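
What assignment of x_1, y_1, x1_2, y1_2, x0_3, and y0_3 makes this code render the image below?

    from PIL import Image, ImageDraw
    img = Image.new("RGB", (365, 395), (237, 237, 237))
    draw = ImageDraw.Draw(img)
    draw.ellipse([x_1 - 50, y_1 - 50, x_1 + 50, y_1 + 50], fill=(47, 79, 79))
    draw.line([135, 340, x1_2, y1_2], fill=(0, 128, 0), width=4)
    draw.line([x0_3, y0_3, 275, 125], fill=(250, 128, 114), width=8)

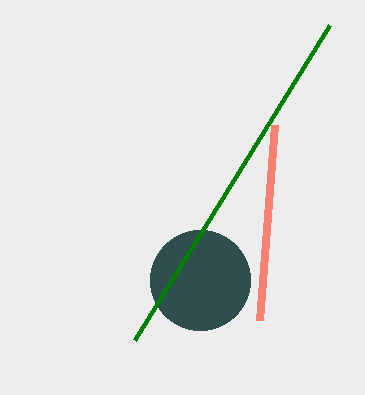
x_1 = 200, y_1 = 280, x1_2 = 330, y1_2 = 25, x0_3 = 260, y0_3 = 320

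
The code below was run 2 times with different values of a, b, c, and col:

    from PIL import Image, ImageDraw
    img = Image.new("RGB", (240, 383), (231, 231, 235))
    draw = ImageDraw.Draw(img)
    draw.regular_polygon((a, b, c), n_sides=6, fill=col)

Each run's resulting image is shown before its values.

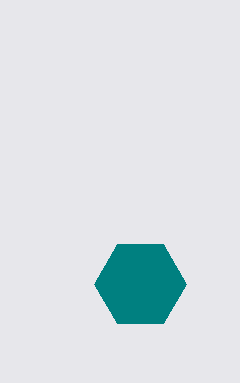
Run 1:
a = 140, b = 284, c = 46, col = 'teal'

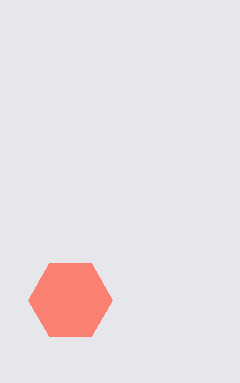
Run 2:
a = 70; b = 300; c = 42; col = 'salmon'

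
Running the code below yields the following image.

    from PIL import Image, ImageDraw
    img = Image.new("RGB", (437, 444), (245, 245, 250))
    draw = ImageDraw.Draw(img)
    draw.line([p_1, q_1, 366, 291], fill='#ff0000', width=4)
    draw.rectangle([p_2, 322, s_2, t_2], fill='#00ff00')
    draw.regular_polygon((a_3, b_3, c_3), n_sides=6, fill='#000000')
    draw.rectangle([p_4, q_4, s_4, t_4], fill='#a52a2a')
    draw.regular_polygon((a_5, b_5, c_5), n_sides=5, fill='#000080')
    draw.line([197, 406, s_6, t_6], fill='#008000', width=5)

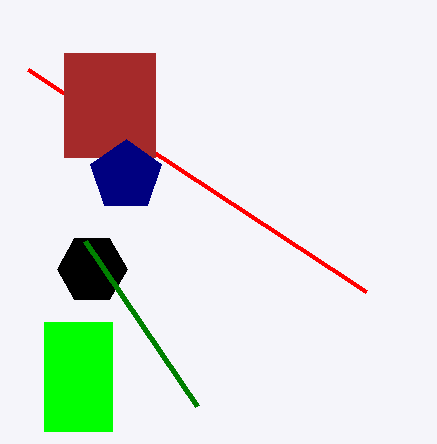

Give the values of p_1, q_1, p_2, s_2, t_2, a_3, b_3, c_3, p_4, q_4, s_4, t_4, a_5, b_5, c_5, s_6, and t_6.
p_1 = 28
q_1 = 69
p_2 = 44
s_2 = 112
t_2 = 431
a_3 = 92
b_3 = 269
c_3 = 35
p_4 = 64
q_4 = 53
s_4 = 155
t_4 = 157
a_5 = 126
b_5 = 176
c_5 = 37
s_6 = 85
t_6 = 241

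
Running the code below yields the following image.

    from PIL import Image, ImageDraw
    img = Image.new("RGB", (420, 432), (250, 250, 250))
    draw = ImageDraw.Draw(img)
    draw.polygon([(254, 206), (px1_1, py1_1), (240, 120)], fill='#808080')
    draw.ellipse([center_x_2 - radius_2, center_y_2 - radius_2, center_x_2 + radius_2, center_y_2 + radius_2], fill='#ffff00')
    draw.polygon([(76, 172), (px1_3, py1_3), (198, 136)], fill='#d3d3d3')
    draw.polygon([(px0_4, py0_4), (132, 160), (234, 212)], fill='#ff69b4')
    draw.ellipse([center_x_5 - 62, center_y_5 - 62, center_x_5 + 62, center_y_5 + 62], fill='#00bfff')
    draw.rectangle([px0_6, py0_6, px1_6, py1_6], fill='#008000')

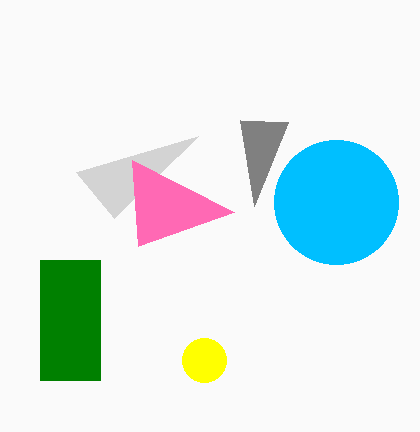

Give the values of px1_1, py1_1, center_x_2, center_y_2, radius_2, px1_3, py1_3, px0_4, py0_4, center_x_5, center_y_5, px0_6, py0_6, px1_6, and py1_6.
px1_1 = 288, py1_1 = 122, center_x_2 = 204, center_y_2 = 360, radius_2 = 22, px1_3 = 114, py1_3 = 218, px0_4 = 138, py0_4 = 246, center_x_5 = 336, center_y_5 = 202, px0_6 = 40, py0_6 = 260, px1_6 = 100, py1_6 = 380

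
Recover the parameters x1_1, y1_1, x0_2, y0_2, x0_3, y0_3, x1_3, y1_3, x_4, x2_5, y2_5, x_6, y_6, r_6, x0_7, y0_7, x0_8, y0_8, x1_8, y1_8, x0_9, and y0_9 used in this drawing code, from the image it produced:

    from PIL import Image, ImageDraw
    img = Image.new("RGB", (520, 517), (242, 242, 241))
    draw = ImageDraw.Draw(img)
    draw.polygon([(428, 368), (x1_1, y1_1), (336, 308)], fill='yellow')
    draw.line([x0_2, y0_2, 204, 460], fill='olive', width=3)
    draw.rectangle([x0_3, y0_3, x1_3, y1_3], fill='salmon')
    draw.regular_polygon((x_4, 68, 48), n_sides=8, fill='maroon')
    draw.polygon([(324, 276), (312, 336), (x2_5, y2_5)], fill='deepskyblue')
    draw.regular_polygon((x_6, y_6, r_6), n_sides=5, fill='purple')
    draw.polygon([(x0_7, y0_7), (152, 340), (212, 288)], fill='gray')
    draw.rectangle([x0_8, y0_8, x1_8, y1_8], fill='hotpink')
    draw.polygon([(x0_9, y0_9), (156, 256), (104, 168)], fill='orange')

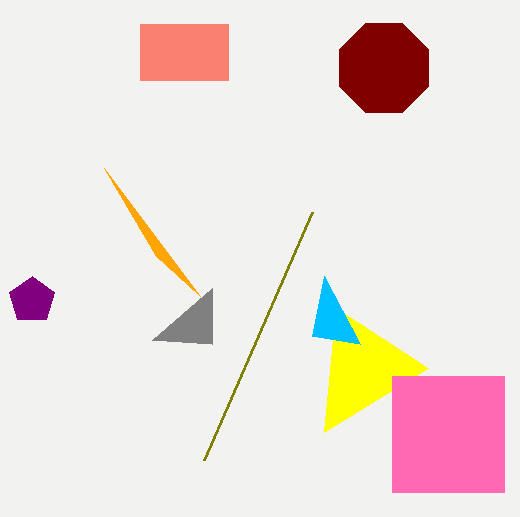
x1_1 = 324, y1_1 = 432, x0_2 = 312, y0_2 = 212, x0_3 = 140, y0_3 = 24, x1_3 = 228, y1_3 = 80, x_4 = 384, x2_5 = 360, y2_5 = 344, x_6 = 32, y_6 = 300, r_6 = 24, x0_7 = 212, y0_7 = 344, x0_8 = 392, y0_8 = 376, x1_8 = 504, y1_8 = 492, x0_9 = 200, y0_9 = 296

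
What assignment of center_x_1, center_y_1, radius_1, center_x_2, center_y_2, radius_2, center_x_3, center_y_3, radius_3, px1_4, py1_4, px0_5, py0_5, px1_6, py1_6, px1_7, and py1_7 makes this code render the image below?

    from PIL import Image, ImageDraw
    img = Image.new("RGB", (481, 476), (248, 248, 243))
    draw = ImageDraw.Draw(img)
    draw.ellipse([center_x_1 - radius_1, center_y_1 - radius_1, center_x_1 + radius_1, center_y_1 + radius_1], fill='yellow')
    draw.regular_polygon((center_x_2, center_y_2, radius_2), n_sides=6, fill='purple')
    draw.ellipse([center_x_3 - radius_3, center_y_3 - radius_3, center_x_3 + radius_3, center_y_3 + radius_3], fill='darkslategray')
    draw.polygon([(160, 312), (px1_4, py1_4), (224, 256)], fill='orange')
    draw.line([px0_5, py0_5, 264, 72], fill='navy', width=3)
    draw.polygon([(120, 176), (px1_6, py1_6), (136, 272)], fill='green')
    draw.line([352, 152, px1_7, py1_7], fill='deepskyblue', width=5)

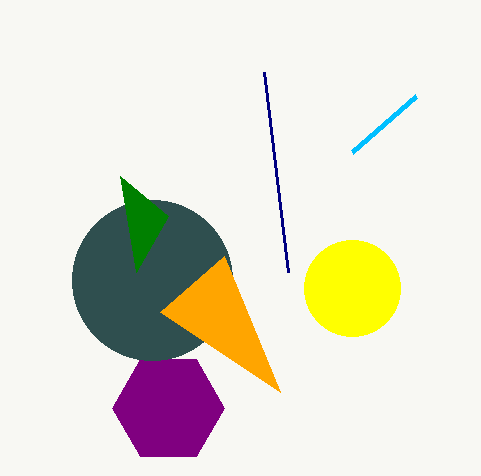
center_x_1 = 352, center_y_1 = 288, radius_1 = 48, center_x_2 = 168, center_y_2 = 408, radius_2 = 56, center_x_3 = 152, center_y_3 = 280, radius_3 = 80, px1_4 = 280, py1_4 = 392, px0_5 = 288, py0_5 = 272, px1_6 = 168, py1_6 = 216, px1_7 = 416, py1_7 = 96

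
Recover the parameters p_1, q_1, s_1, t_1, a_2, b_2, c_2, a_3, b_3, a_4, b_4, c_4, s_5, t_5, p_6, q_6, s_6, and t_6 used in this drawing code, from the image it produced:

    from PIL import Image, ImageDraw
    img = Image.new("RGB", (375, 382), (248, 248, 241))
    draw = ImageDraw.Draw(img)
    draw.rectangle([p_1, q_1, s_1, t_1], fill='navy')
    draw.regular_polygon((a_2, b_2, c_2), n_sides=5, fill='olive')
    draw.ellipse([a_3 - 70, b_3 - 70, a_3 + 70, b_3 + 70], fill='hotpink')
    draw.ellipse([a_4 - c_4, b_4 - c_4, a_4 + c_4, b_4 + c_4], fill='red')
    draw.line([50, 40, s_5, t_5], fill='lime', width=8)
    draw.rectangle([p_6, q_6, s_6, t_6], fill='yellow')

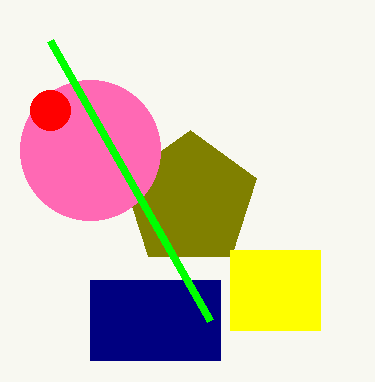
p_1 = 90; q_1 = 280; s_1 = 220; t_1 = 360; a_2 = 190; b_2 = 200; c_2 = 70; a_3 = 90; b_3 = 150; a_4 = 50; b_4 = 110; c_4 = 20; s_5 = 210; t_5 = 320; p_6 = 230; q_6 = 250; s_6 = 320; t_6 = 330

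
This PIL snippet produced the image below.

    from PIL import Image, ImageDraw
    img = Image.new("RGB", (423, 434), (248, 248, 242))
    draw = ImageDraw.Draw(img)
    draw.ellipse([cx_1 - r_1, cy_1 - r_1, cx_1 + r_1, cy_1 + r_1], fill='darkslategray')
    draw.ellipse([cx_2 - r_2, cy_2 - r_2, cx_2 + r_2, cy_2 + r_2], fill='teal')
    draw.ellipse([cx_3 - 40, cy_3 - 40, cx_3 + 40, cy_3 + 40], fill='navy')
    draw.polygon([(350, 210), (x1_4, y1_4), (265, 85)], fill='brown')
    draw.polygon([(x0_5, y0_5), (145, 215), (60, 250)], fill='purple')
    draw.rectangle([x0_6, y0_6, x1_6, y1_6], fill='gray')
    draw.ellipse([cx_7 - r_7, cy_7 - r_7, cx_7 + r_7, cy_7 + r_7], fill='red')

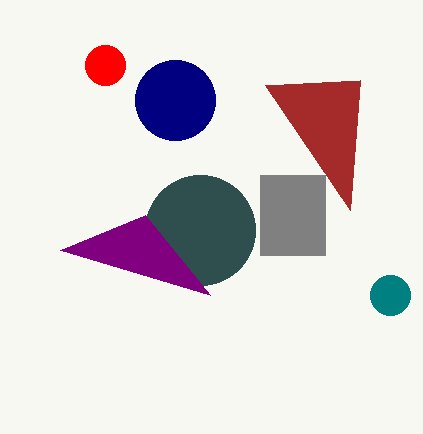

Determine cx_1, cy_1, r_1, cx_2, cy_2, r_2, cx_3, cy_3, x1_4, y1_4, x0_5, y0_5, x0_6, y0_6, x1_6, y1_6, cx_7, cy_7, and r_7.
cx_1 = 200; cy_1 = 230; r_1 = 55; cx_2 = 390; cy_2 = 295; r_2 = 20; cx_3 = 175; cy_3 = 100; x1_4 = 360; y1_4 = 80; x0_5 = 210; y0_5 = 295; x0_6 = 260; y0_6 = 175; x1_6 = 325; y1_6 = 255; cx_7 = 105; cy_7 = 65; r_7 = 20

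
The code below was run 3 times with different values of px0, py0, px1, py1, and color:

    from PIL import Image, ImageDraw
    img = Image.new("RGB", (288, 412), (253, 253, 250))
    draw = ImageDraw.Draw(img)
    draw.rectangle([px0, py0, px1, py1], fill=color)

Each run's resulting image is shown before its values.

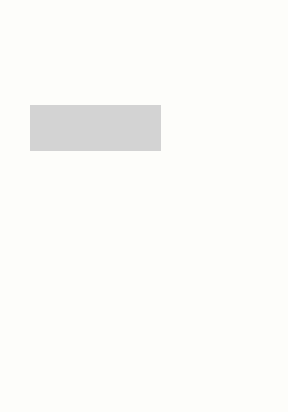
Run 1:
px0 = 30
py0 = 105
px1 = 160
py1 = 150
color = 'lightgray'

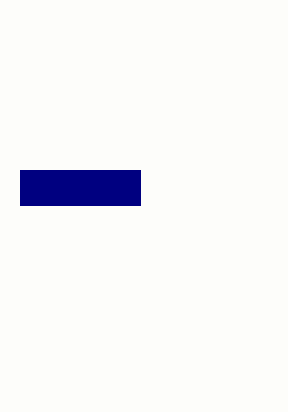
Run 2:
px0 = 20, py0 = 170, px1 = 140, py1 = 205, color = 'navy'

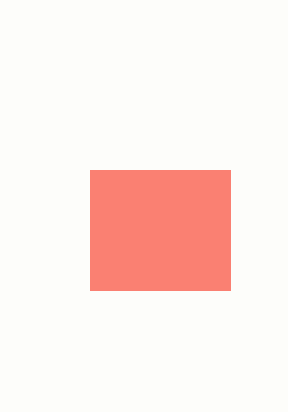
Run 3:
px0 = 90
py0 = 170
px1 = 230
py1 = 290
color = 'salmon'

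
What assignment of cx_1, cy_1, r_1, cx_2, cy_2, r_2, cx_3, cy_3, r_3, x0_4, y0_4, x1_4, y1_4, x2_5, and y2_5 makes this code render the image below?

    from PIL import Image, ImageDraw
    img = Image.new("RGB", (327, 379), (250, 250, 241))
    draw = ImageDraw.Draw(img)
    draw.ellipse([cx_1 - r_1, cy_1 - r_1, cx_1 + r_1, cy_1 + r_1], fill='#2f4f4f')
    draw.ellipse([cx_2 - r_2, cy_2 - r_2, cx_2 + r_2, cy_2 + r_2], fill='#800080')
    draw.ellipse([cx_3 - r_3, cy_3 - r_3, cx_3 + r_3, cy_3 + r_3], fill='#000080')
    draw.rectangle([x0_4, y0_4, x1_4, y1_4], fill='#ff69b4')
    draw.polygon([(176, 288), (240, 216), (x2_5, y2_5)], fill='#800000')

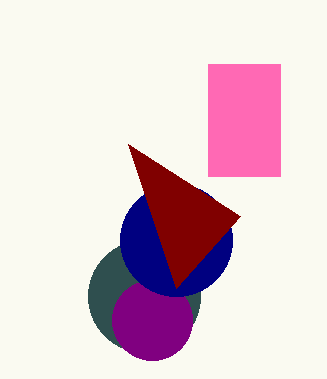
cx_1 = 144
cy_1 = 296
r_1 = 56
cx_2 = 152
cy_2 = 320
r_2 = 40
cx_3 = 176
cy_3 = 240
r_3 = 56
x0_4 = 208
y0_4 = 64
x1_4 = 280
y1_4 = 176
x2_5 = 128
y2_5 = 144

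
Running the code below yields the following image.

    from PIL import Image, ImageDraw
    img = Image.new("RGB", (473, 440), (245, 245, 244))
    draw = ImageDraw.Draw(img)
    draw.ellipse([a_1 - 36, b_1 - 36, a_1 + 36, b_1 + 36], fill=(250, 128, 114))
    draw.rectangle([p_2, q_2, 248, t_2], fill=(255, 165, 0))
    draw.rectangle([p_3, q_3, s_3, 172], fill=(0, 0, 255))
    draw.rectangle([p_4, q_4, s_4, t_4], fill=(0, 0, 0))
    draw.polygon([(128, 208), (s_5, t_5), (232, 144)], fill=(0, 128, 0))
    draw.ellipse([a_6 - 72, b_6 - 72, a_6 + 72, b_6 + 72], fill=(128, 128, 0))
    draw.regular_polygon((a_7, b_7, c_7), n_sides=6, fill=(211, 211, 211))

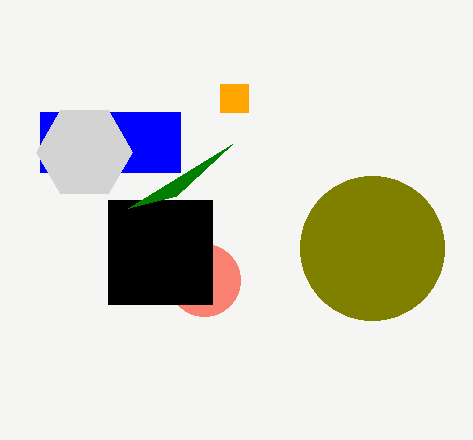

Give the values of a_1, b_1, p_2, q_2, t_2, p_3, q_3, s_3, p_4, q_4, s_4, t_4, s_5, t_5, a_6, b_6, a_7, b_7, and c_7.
a_1 = 204
b_1 = 280
p_2 = 220
q_2 = 84
t_2 = 112
p_3 = 40
q_3 = 112
s_3 = 180
p_4 = 108
q_4 = 200
s_4 = 212
t_4 = 304
s_5 = 176
t_5 = 196
a_6 = 372
b_6 = 248
a_7 = 84
b_7 = 152
c_7 = 48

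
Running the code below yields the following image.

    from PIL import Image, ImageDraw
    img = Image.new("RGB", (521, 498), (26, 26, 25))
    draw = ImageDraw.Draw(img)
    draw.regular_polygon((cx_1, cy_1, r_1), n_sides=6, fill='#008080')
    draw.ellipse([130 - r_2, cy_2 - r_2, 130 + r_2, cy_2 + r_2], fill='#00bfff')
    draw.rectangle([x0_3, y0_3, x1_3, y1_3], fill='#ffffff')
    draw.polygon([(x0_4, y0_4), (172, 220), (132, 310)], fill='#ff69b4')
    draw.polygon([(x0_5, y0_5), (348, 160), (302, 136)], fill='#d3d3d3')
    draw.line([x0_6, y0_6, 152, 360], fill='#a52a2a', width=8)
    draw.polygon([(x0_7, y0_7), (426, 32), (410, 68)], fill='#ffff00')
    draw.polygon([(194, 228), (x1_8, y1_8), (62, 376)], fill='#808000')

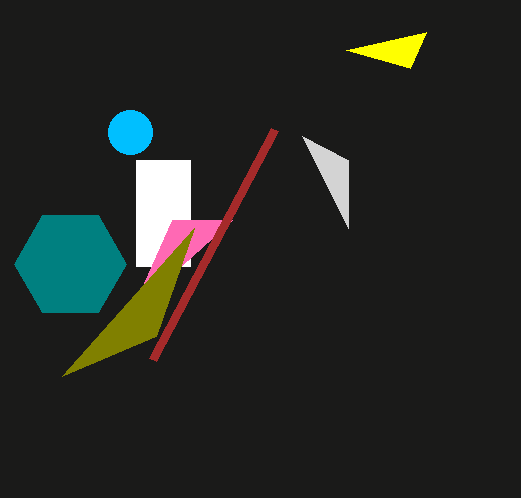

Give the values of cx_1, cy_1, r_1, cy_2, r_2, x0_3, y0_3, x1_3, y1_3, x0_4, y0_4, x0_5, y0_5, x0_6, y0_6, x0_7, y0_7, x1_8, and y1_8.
cx_1 = 70, cy_1 = 264, r_1 = 56, cy_2 = 132, r_2 = 22, x0_3 = 136, y0_3 = 160, x1_3 = 190, y1_3 = 266, x0_4 = 232, y0_4 = 220, x0_5 = 348, y0_5 = 228, x0_6 = 274, y0_6 = 130, x0_7 = 346, y0_7 = 50, x1_8 = 156, y1_8 = 336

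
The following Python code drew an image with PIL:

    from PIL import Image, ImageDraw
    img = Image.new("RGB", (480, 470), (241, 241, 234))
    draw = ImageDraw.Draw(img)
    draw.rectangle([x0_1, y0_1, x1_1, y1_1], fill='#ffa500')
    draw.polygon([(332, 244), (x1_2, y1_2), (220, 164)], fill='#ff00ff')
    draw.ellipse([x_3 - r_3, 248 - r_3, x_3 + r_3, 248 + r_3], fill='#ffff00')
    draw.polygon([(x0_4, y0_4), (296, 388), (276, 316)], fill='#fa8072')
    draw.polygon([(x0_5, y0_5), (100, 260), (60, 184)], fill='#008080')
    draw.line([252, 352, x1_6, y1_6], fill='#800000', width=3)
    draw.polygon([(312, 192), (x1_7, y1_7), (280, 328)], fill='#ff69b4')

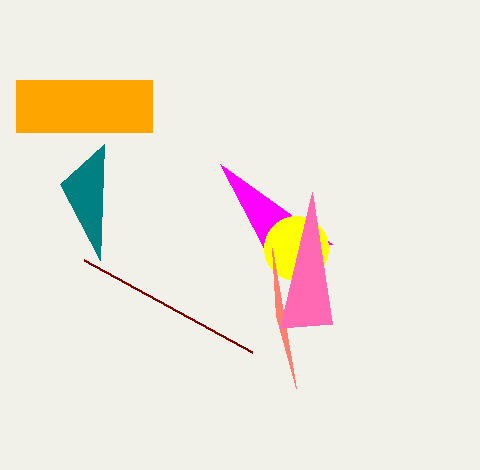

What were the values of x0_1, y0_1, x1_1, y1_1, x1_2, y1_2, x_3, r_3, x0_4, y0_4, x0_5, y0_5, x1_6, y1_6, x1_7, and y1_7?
x0_1 = 16
y0_1 = 80
x1_1 = 152
y1_1 = 132
x1_2 = 264
y1_2 = 248
x_3 = 296
r_3 = 32
x0_4 = 272
y0_4 = 248
x0_5 = 104
y0_5 = 144
x1_6 = 84
y1_6 = 260
x1_7 = 332
y1_7 = 324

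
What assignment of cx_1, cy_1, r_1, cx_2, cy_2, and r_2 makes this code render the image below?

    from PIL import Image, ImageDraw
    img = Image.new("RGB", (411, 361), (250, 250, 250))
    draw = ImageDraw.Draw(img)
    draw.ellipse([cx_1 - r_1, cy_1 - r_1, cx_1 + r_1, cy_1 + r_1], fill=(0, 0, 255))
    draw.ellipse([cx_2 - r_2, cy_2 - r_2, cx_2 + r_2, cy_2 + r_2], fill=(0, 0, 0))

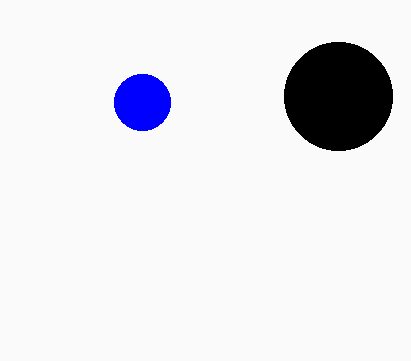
cx_1 = 142, cy_1 = 102, r_1 = 28, cx_2 = 338, cy_2 = 96, r_2 = 54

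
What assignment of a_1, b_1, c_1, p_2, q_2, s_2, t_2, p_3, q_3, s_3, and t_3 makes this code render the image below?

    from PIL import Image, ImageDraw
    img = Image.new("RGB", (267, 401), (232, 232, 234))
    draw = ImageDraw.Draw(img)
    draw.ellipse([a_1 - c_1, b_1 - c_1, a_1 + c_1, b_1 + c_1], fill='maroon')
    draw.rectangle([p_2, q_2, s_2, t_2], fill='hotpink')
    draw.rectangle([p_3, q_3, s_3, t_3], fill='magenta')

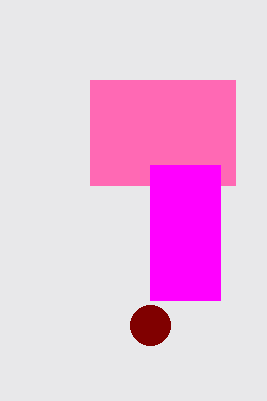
a_1 = 150; b_1 = 325; c_1 = 20; p_2 = 90; q_2 = 80; s_2 = 235; t_2 = 185; p_3 = 150; q_3 = 165; s_3 = 220; t_3 = 300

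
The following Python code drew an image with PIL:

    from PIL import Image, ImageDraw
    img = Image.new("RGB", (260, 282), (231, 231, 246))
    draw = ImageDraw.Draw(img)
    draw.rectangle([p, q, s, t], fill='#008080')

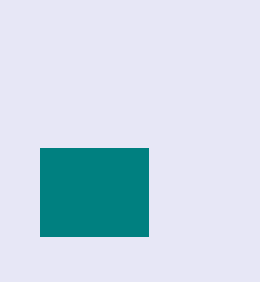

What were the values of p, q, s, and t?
p = 40, q = 148, s = 148, t = 236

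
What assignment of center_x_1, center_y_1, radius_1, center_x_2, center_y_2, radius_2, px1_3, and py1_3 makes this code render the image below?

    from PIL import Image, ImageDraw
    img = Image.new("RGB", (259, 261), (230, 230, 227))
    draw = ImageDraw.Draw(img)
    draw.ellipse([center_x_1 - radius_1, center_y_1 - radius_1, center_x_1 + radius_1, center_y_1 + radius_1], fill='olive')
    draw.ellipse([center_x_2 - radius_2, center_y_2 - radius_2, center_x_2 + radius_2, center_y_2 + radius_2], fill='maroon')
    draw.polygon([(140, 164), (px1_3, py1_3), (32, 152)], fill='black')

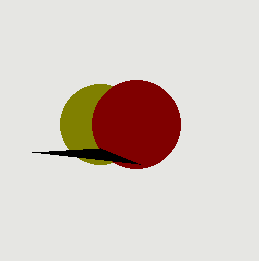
center_x_1 = 100; center_y_1 = 124; radius_1 = 40; center_x_2 = 136; center_y_2 = 124; radius_2 = 44; px1_3 = 100; py1_3 = 148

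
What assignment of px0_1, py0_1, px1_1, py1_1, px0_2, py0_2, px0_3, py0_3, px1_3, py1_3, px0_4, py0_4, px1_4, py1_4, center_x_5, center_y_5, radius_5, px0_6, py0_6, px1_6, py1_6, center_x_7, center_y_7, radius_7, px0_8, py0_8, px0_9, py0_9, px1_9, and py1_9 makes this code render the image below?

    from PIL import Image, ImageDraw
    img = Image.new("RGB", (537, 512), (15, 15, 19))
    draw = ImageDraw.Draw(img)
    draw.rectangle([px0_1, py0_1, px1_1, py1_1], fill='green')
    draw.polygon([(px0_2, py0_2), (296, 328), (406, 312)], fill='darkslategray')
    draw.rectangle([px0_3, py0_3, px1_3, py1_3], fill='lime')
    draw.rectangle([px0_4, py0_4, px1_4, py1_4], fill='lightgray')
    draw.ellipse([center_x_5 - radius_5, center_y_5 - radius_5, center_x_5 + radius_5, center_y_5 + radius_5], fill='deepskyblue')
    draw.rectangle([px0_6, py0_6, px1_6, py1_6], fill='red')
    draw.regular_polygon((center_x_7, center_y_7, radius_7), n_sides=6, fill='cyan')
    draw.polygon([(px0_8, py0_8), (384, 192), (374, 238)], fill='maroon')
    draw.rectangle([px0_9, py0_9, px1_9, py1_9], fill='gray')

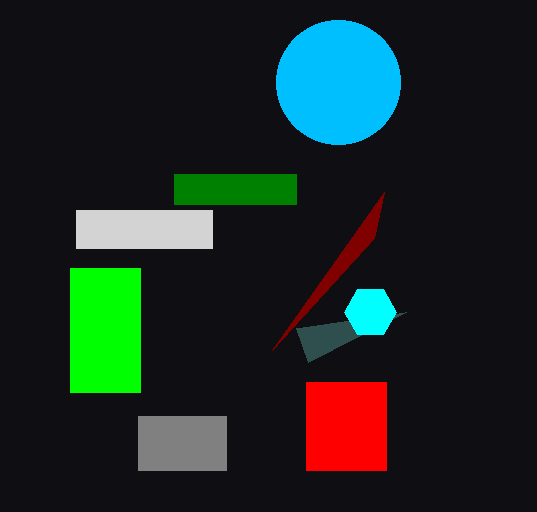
px0_1 = 174
py0_1 = 174
px1_1 = 296
py1_1 = 204
px0_2 = 308
py0_2 = 362
px0_3 = 70
py0_3 = 268
px1_3 = 140
py1_3 = 392
px0_4 = 76
py0_4 = 210
px1_4 = 212
py1_4 = 248
center_x_5 = 338
center_y_5 = 82
radius_5 = 62
px0_6 = 306
py0_6 = 382
px1_6 = 386
py1_6 = 470
center_x_7 = 370
center_y_7 = 312
radius_7 = 26
px0_8 = 272
py0_8 = 350
px0_9 = 138
py0_9 = 416
px1_9 = 226
py1_9 = 470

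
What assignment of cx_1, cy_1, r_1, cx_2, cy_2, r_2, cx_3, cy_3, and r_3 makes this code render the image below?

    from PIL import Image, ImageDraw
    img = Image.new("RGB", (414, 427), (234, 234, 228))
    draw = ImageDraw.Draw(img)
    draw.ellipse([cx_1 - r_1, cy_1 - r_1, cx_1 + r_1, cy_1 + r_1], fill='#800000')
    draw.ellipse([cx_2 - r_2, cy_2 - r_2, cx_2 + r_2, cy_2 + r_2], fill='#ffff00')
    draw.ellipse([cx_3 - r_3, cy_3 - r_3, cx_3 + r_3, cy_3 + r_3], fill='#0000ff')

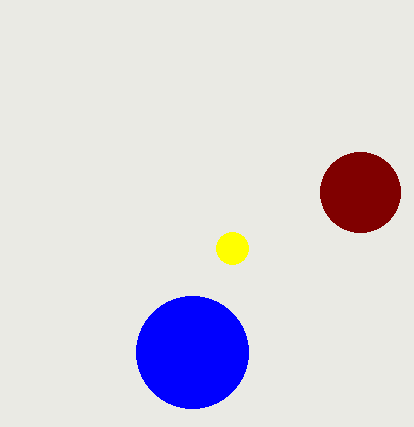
cx_1 = 360
cy_1 = 192
r_1 = 40
cx_2 = 232
cy_2 = 248
r_2 = 16
cx_3 = 192
cy_3 = 352
r_3 = 56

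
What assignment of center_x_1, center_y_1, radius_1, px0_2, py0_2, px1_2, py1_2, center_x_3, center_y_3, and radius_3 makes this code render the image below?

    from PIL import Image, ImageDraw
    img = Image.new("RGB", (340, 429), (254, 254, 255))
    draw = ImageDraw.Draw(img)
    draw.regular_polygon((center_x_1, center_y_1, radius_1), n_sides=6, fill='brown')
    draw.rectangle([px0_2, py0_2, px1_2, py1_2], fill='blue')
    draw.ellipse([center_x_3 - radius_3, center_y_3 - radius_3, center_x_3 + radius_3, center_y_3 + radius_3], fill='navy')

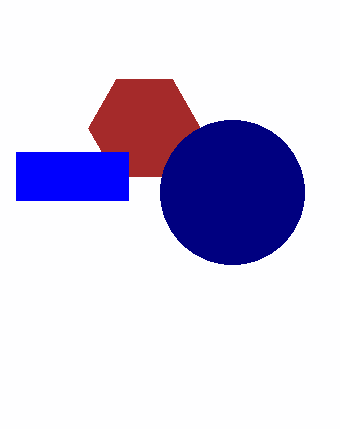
center_x_1 = 144
center_y_1 = 128
radius_1 = 56
px0_2 = 16
py0_2 = 152
px1_2 = 128
py1_2 = 200
center_x_3 = 232
center_y_3 = 192
radius_3 = 72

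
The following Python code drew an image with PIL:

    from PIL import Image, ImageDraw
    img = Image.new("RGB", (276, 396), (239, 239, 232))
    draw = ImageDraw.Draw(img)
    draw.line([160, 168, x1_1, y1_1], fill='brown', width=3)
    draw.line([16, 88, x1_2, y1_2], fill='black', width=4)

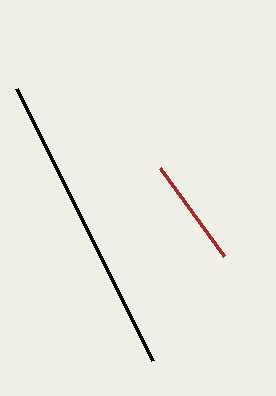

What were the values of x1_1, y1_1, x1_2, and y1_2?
x1_1 = 224; y1_1 = 256; x1_2 = 152; y1_2 = 360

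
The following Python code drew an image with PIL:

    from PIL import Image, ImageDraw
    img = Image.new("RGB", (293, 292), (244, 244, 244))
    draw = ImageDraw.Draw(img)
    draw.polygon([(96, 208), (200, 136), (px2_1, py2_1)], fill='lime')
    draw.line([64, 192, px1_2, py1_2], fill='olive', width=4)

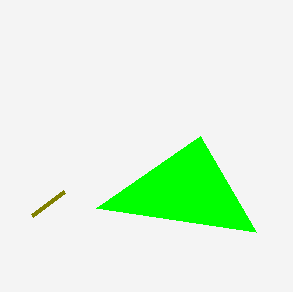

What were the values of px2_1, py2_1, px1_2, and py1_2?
px2_1 = 256
py2_1 = 232
px1_2 = 32
py1_2 = 216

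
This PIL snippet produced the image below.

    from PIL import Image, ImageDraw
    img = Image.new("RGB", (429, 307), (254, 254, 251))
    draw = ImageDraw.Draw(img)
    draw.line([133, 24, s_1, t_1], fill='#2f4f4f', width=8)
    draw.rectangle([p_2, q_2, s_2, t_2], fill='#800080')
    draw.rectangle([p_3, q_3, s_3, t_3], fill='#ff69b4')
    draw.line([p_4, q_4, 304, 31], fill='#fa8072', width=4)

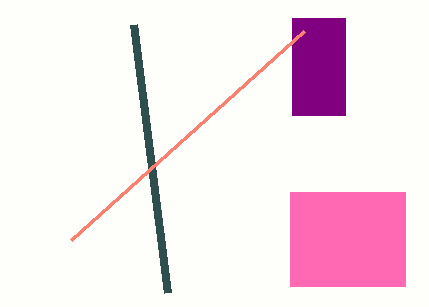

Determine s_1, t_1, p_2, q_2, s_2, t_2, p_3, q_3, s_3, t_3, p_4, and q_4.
s_1 = 167; t_1 = 292; p_2 = 292; q_2 = 18; s_2 = 345; t_2 = 115; p_3 = 290; q_3 = 192; s_3 = 405; t_3 = 286; p_4 = 71; q_4 = 240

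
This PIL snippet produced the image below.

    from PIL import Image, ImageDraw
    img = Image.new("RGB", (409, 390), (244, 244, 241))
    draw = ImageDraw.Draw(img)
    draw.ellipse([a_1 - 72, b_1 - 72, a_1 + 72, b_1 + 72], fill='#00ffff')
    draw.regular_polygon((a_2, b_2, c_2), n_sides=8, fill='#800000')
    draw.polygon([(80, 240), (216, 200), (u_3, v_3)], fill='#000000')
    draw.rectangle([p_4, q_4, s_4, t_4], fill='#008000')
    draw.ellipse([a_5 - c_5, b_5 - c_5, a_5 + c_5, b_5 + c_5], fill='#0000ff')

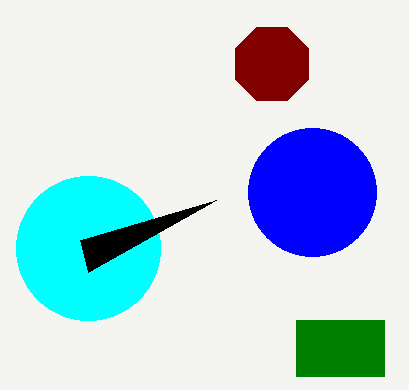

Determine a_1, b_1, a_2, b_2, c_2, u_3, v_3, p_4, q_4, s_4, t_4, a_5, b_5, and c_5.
a_1 = 88
b_1 = 248
a_2 = 272
b_2 = 64
c_2 = 40
u_3 = 88
v_3 = 272
p_4 = 296
q_4 = 320
s_4 = 384
t_4 = 376
a_5 = 312
b_5 = 192
c_5 = 64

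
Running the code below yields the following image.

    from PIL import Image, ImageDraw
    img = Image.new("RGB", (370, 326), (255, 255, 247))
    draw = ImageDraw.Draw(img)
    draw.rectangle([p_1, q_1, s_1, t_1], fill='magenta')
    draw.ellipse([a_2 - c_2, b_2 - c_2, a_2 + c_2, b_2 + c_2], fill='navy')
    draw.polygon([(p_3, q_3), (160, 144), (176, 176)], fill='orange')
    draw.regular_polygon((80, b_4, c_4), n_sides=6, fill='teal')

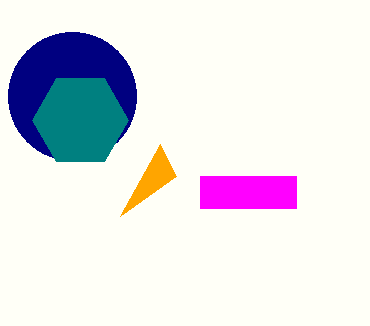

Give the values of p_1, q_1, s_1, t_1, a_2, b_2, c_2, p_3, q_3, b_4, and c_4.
p_1 = 200
q_1 = 176
s_1 = 296
t_1 = 208
a_2 = 72
b_2 = 96
c_2 = 64
p_3 = 120
q_3 = 216
b_4 = 120
c_4 = 48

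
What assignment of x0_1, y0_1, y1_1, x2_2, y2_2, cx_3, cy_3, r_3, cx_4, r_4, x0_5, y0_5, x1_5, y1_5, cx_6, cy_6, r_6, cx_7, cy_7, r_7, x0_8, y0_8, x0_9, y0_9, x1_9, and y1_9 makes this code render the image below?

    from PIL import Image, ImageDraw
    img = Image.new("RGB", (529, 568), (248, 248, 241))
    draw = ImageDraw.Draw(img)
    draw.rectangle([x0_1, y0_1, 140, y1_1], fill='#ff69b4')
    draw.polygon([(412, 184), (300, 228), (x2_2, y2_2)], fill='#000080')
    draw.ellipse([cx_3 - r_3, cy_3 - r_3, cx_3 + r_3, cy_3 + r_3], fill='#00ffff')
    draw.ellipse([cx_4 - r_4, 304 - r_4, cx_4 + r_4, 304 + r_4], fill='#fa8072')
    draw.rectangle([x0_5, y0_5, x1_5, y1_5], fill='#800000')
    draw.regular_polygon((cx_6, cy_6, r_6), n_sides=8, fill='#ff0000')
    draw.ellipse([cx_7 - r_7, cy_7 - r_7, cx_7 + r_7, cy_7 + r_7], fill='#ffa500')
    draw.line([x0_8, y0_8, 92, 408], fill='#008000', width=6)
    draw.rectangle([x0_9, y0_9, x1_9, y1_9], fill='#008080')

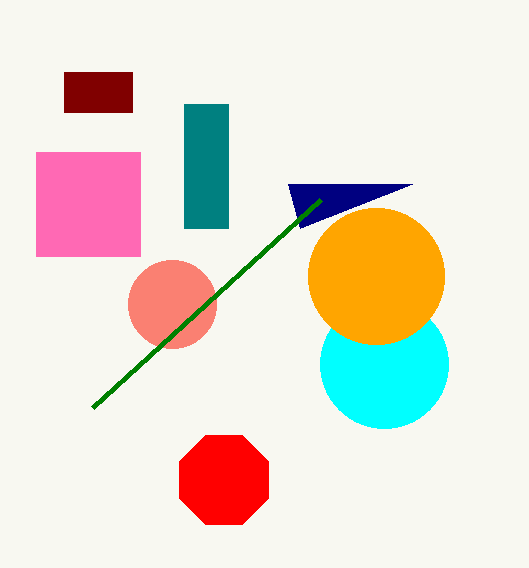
x0_1 = 36, y0_1 = 152, y1_1 = 256, x2_2 = 288, y2_2 = 184, cx_3 = 384, cy_3 = 364, r_3 = 64, cx_4 = 172, r_4 = 44, x0_5 = 64, y0_5 = 72, x1_5 = 132, y1_5 = 112, cx_6 = 224, cy_6 = 480, r_6 = 48, cx_7 = 376, cy_7 = 276, r_7 = 68, x0_8 = 320, y0_8 = 200, x0_9 = 184, y0_9 = 104, x1_9 = 228, y1_9 = 228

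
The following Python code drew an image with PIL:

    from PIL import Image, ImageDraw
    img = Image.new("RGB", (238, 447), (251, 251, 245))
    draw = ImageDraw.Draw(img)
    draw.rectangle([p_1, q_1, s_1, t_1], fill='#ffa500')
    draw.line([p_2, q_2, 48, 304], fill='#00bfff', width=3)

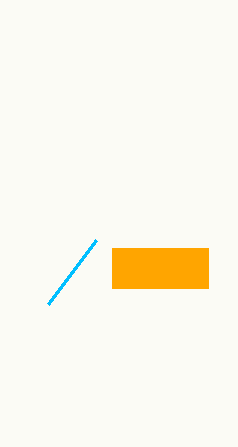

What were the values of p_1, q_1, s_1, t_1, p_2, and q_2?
p_1 = 112; q_1 = 248; s_1 = 208; t_1 = 288; p_2 = 96; q_2 = 240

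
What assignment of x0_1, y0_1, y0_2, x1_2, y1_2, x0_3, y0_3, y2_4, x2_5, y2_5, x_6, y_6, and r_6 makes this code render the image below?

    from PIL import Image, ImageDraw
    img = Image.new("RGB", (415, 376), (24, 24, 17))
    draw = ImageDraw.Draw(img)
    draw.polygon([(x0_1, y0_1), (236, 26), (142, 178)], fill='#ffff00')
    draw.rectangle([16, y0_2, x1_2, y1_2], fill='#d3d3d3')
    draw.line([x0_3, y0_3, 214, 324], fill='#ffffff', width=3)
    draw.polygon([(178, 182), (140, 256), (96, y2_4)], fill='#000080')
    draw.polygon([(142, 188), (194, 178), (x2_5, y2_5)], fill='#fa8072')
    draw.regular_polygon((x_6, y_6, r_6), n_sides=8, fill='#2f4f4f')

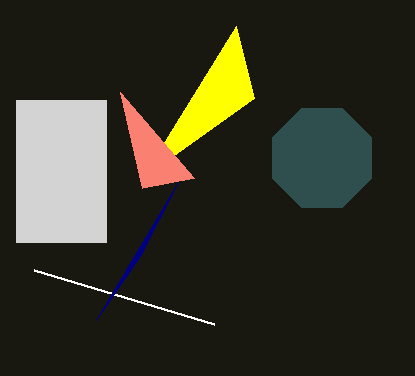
x0_1 = 254; y0_1 = 98; y0_2 = 100; x1_2 = 106; y1_2 = 242; x0_3 = 34; y0_3 = 270; y2_4 = 320; x2_5 = 120; y2_5 = 92; x_6 = 322; y_6 = 158; r_6 = 54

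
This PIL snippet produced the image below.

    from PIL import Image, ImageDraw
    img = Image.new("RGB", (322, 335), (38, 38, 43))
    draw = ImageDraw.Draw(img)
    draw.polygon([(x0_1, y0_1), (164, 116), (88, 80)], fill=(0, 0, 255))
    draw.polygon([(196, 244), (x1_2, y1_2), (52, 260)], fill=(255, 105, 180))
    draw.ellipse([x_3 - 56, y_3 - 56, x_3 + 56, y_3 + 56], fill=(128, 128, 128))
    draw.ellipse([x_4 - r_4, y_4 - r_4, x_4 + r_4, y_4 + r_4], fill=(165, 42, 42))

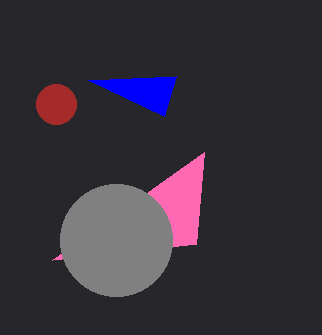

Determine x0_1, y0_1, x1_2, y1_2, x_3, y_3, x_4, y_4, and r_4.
x0_1 = 176; y0_1 = 76; x1_2 = 204; y1_2 = 152; x_3 = 116; y_3 = 240; x_4 = 56; y_4 = 104; r_4 = 20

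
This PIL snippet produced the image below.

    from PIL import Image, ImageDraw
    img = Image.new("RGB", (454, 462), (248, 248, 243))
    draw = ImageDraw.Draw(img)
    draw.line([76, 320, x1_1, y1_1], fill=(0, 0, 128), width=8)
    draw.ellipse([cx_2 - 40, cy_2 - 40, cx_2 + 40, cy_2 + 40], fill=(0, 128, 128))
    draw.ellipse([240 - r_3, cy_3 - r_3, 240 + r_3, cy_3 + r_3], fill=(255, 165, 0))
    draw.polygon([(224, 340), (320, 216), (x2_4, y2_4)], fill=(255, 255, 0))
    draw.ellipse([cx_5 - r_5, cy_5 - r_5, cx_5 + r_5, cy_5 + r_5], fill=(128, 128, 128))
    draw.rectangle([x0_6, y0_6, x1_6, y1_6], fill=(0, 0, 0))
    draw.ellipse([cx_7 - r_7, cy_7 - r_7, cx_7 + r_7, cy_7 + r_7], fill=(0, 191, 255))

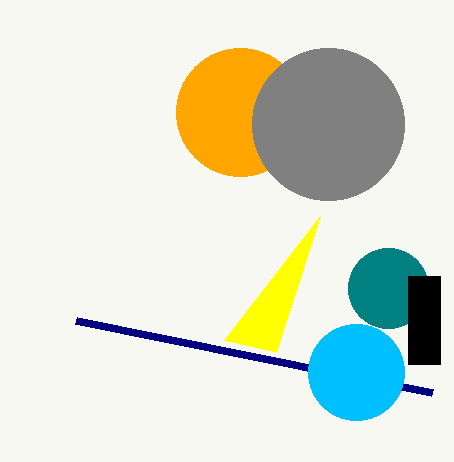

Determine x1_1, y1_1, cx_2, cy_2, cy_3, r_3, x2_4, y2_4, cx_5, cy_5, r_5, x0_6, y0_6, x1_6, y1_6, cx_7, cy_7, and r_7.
x1_1 = 432; y1_1 = 392; cx_2 = 388; cy_2 = 288; cy_3 = 112; r_3 = 64; x2_4 = 276; y2_4 = 352; cx_5 = 328; cy_5 = 124; r_5 = 76; x0_6 = 408; y0_6 = 276; x1_6 = 440; y1_6 = 364; cx_7 = 356; cy_7 = 372; r_7 = 48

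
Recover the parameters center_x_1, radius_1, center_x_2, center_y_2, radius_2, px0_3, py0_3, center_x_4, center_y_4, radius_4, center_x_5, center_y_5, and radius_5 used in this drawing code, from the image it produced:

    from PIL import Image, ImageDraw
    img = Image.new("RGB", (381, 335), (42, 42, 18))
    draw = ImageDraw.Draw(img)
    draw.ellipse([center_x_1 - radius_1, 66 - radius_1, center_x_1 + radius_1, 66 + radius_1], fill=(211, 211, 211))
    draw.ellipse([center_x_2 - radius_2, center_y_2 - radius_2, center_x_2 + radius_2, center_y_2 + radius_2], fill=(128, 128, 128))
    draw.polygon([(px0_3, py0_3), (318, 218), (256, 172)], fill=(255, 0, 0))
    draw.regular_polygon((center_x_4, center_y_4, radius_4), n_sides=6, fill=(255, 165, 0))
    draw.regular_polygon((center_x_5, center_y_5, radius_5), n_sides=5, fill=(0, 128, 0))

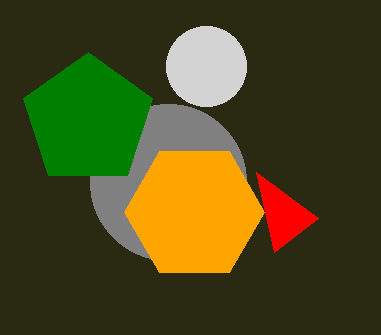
center_x_1 = 206
radius_1 = 40
center_x_2 = 168
center_y_2 = 182
radius_2 = 78
px0_3 = 274
py0_3 = 252
center_x_4 = 194
center_y_4 = 212
radius_4 = 70
center_x_5 = 88
center_y_5 = 120
radius_5 = 68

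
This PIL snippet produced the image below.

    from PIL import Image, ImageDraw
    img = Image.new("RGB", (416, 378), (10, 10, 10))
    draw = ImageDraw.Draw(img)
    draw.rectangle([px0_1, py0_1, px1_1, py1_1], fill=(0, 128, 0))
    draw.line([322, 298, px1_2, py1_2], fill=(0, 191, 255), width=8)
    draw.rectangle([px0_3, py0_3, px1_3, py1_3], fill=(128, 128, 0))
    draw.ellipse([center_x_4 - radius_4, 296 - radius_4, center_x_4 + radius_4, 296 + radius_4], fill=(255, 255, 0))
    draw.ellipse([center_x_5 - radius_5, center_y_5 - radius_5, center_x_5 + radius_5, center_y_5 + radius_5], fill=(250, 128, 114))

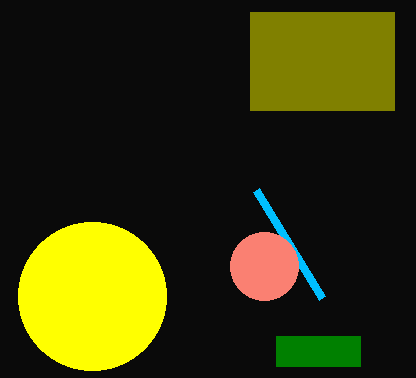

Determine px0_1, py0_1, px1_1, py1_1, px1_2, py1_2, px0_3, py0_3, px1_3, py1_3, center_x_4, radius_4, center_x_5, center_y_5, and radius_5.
px0_1 = 276; py0_1 = 336; px1_1 = 360; py1_1 = 366; px1_2 = 256; py1_2 = 190; px0_3 = 250; py0_3 = 12; px1_3 = 394; py1_3 = 110; center_x_4 = 92; radius_4 = 74; center_x_5 = 264; center_y_5 = 266; radius_5 = 34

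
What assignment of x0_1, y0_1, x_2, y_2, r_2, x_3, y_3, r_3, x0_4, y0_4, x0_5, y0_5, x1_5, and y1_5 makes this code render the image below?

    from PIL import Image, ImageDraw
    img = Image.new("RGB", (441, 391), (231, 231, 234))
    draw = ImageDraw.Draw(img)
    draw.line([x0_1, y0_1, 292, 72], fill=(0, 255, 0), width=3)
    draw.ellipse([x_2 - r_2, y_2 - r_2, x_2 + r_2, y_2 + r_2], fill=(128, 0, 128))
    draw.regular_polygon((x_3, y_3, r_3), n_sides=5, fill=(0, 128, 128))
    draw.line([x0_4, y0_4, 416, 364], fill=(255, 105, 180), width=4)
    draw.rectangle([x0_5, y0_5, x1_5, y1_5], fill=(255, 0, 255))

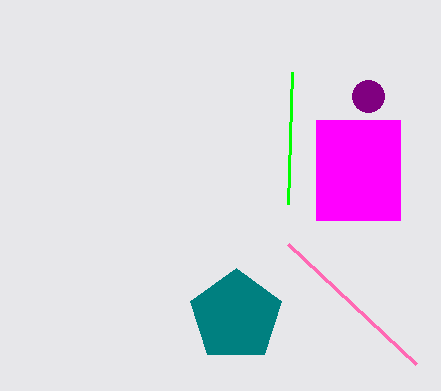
x0_1 = 288
y0_1 = 204
x_2 = 368
y_2 = 96
r_2 = 16
x_3 = 236
y_3 = 316
r_3 = 48
x0_4 = 288
y0_4 = 244
x0_5 = 316
y0_5 = 120
x1_5 = 400
y1_5 = 220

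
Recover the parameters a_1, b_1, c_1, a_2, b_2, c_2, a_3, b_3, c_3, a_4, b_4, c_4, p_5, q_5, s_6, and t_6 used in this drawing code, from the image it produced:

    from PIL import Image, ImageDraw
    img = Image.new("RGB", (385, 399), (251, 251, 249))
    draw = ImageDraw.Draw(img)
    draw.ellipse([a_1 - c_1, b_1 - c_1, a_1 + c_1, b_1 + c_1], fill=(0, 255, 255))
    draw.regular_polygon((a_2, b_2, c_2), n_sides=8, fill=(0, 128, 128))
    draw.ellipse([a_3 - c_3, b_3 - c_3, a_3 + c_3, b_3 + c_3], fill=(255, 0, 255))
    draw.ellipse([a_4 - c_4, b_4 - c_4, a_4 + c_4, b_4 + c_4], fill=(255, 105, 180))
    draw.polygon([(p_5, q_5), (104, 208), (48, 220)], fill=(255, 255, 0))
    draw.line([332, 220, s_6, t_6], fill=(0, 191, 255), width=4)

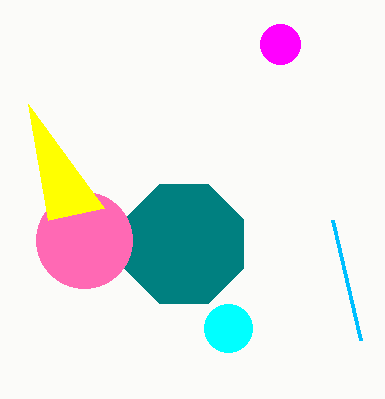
a_1 = 228, b_1 = 328, c_1 = 24, a_2 = 184, b_2 = 244, c_2 = 64, a_3 = 280, b_3 = 44, c_3 = 20, a_4 = 84, b_4 = 240, c_4 = 48, p_5 = 28, q_5 = 104, s_6 = 360, t_6 = 340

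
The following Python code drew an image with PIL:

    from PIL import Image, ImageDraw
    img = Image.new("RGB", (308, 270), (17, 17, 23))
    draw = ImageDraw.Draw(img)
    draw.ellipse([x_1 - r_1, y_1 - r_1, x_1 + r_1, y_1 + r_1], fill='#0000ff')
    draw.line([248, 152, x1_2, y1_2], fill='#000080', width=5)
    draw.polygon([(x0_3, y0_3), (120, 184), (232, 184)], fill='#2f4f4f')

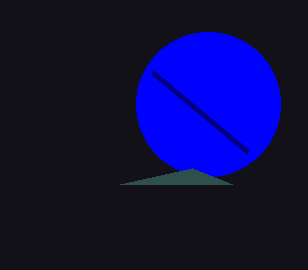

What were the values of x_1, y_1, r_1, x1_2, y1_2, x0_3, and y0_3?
x_1 = 208, y_1 = 104, r_1 = 72, x1_2 = 152, y1_2 = 72, x0_3 = 192, y0_3 = 168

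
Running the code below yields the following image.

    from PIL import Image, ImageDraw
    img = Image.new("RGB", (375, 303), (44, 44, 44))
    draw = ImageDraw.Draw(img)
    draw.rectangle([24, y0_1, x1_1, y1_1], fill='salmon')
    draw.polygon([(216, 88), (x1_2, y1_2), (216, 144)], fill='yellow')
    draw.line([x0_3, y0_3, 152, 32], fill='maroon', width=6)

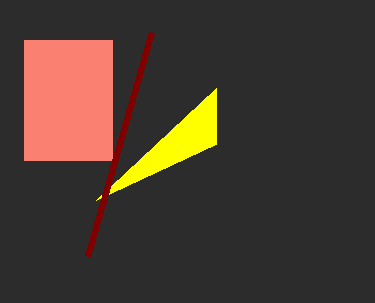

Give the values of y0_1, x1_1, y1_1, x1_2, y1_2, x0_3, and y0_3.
y0_1 = 40
x1_1 = 112
y1_1 = 160
x1_2 = 96
y1_2 = 200
x0_3 = 88
y0_3 = 256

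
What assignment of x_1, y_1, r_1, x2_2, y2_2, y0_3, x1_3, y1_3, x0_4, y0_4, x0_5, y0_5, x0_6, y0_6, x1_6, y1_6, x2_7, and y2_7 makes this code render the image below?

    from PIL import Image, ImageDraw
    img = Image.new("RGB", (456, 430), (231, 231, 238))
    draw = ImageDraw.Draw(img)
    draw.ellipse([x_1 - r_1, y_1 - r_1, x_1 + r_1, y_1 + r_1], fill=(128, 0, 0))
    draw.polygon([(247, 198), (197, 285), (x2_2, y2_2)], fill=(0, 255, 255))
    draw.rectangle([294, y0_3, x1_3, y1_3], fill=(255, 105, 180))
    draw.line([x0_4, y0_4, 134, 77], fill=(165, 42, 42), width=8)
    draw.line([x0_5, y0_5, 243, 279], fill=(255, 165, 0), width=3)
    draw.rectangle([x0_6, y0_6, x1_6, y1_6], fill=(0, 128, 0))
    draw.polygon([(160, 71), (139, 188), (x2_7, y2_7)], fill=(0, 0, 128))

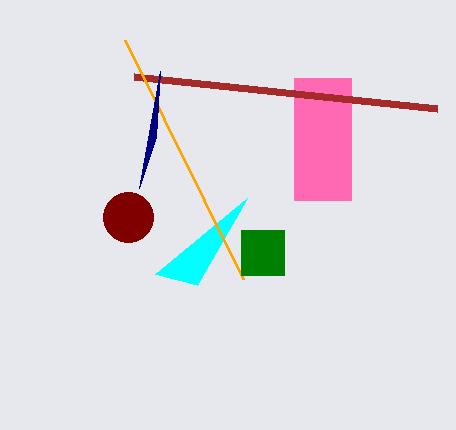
x_1 = 128
y_1 = 217
r_1 = 25
x2_2 = 155
y2_2 = 274
y0_3 = 78
x1_3 = 351
y1_3 = 200
x0_4 = 437
y0_4 = 109
x0_5 = 125
y0_5 = 40
x0_6 = 241
y0_6 = 230
x1_6 = 284
y1_6 = 275
x2_7 = 156
y2_7 = 137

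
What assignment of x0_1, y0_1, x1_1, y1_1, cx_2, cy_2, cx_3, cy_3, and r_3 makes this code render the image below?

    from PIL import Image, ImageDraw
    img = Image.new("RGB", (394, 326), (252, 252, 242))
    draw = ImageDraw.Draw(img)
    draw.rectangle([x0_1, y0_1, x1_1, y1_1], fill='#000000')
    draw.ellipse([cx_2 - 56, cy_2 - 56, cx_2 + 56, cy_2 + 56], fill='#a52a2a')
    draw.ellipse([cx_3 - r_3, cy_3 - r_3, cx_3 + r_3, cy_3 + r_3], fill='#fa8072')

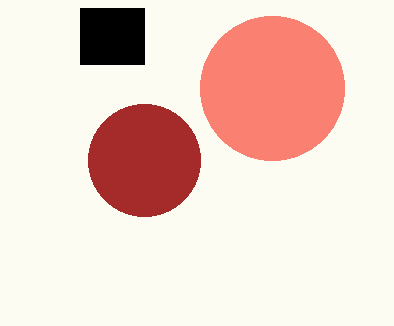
x0_1 = 80
y0_1 = 8
x1_1 = 144
y1_1 = 64
cx_2 = 144
cy_2 = 160
cx_3 = 272
cy_3 = 88
r_3 = 72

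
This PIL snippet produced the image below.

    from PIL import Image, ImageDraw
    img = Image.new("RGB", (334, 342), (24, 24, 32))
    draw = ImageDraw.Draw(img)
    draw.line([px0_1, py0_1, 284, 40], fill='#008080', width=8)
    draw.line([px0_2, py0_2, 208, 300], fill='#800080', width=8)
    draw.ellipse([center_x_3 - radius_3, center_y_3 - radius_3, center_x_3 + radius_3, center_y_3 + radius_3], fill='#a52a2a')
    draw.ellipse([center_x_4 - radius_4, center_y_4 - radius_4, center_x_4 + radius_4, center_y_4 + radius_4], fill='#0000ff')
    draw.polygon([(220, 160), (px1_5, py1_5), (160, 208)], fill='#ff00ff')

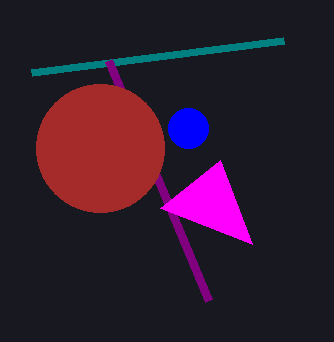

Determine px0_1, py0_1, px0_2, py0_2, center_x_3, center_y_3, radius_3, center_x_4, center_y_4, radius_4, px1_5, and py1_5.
px0_1 = 32, py0_1 = 72, px0_2 = 108, py0_2 = 60, center_x_3 = 100, center_y_3 = 148, radius_3 = 64, center_x_4 = 188, center_y_4 = 128, radius_4 = 20, px1_5 = 252, py1_5 = 244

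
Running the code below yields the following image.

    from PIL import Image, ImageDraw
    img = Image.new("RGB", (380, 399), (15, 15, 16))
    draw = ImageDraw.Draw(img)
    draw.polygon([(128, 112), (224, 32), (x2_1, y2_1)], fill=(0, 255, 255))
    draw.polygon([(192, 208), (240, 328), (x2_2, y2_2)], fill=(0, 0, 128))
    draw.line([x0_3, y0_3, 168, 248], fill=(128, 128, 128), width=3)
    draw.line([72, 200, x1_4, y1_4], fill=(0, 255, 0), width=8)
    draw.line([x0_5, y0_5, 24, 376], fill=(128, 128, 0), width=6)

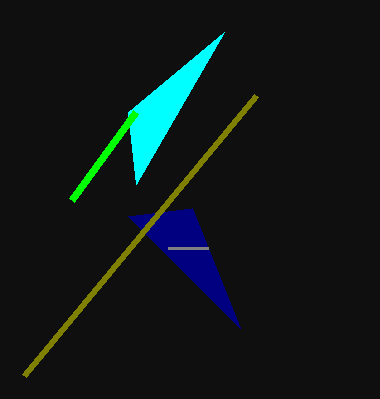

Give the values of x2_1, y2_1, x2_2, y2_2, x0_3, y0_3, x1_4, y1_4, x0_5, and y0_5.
x2_1 = 136
y2_1 = 184
x2_2 = 128
y2_2 = 216
x0_3 = 208
y0_3 = 248
x1_4 = 136
y1_4 = 112
x0_5 = 256
y0_5 = 96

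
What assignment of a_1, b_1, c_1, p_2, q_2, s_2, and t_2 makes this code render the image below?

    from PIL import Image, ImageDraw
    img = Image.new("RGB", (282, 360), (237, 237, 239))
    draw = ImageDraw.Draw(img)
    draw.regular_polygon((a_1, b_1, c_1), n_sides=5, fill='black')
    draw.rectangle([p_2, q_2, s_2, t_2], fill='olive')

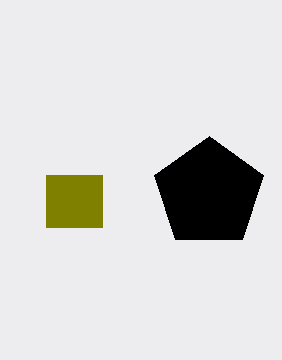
a_1 = 209
b_1 = 193
c_1 = 57
p_2 = 46
q_2 = 175
s_2 = 102
t_2 = 227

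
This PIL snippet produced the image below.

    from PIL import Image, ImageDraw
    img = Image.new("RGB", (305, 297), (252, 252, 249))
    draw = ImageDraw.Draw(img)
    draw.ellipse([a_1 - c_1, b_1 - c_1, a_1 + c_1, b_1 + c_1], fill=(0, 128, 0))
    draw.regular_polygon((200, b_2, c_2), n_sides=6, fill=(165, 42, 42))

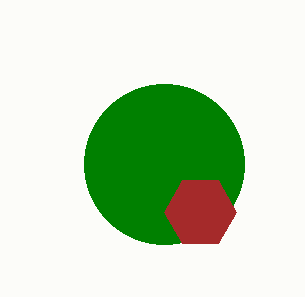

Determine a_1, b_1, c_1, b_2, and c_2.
a_1 = 164, b_1 = 164, c_1 = 80, b_2 = 212, c_2 = 36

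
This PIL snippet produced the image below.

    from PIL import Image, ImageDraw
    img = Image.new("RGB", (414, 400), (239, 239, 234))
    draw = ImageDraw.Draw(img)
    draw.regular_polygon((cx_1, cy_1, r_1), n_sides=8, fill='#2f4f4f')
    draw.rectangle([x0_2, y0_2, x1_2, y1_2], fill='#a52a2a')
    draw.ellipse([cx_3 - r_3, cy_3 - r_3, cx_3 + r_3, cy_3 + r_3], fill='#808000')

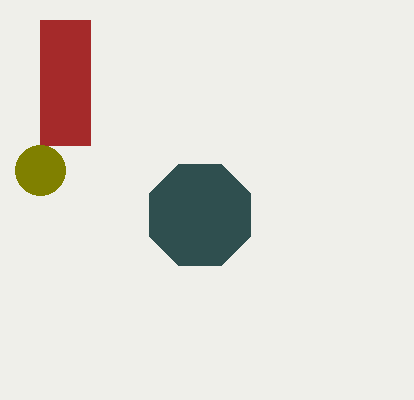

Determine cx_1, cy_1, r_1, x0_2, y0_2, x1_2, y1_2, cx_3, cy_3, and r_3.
cx_1 = 200; cy_1 = 215; r_1 = 55; x0_2 = 40; y0_2 = 20; x1_2 = 90; y1_2 = 145; cx_3 = 40; cy_3 = 170; r_3 = 25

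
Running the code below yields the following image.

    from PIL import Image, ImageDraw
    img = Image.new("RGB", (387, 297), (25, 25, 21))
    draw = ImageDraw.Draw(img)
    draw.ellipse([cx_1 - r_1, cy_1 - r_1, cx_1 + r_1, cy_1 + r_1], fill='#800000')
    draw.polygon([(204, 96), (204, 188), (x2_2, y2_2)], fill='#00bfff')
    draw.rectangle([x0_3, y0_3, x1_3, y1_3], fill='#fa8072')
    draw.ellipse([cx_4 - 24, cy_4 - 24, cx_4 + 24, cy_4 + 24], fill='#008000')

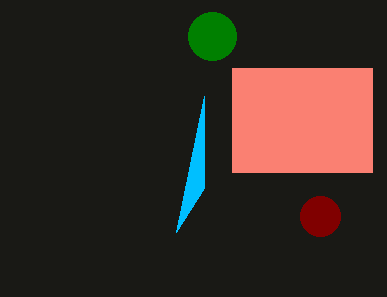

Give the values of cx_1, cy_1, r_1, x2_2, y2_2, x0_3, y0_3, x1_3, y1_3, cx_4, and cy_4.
cx_1 = 320, cy_1 = 216, r_1 = 20, x2_2 = 176, y2_2 = 232, x0_3 = 232, y0_3 = 68, x1_3 = 372, y1_3 = 172, cx_4 = 212, cy_4 = 36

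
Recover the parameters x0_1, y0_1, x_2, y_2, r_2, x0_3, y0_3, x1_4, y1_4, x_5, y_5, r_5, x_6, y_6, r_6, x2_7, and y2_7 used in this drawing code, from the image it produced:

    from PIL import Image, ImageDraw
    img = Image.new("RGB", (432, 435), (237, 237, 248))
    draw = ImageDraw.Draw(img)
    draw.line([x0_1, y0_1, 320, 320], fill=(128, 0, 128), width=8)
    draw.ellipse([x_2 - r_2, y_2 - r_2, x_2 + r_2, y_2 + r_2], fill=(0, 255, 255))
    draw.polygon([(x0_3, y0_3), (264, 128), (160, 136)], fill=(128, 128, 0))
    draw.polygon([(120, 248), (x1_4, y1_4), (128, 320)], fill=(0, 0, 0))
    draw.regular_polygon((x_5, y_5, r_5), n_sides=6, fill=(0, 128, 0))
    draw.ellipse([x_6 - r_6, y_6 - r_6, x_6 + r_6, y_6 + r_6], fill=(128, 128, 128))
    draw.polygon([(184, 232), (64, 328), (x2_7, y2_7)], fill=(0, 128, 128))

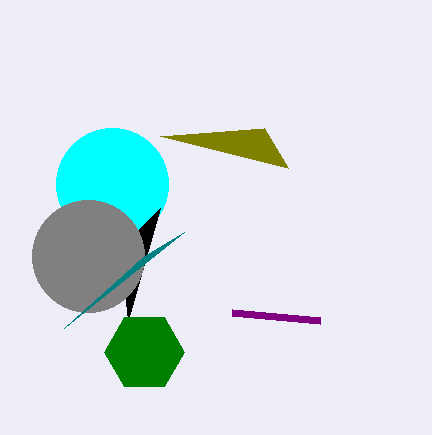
x0_1 = 232; y0_1 = 312; x_2 = 112; y_2 = 184; r_2 = 56; x0_3 = 288; y0_3 = 168; x1_4 = 160; y1_4 = 208; x_5 = 144; y_5 = 352; r_5 = 40; x_6 = 88; y_6 = 256; r_6 = 56; x2_7 = 144; y2_7 = 256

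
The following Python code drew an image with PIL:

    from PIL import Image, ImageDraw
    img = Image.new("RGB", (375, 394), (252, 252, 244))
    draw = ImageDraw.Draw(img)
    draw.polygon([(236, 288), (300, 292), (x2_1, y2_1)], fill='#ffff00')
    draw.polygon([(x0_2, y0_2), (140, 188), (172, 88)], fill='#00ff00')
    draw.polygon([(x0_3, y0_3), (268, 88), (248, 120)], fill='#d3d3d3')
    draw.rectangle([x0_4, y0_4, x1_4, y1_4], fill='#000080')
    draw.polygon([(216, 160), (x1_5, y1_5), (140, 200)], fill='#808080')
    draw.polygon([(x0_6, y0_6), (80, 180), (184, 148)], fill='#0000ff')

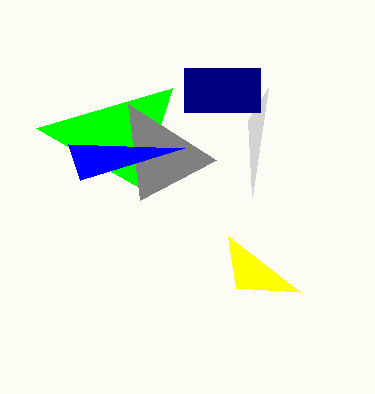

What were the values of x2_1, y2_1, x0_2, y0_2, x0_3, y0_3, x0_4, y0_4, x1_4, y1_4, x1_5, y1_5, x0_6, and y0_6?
x2_1 = 228
y2_1 = 236
x0_2 = 36
y0_2 = 128
x0_3 = 252
y0_3 = 196
x0_4 = 184
y0_4 = 68
x1_4 = 260
y1_4 = 112
x1_5 = 128
y1_5 = 104
x0_6 = 68
y0_6 = 144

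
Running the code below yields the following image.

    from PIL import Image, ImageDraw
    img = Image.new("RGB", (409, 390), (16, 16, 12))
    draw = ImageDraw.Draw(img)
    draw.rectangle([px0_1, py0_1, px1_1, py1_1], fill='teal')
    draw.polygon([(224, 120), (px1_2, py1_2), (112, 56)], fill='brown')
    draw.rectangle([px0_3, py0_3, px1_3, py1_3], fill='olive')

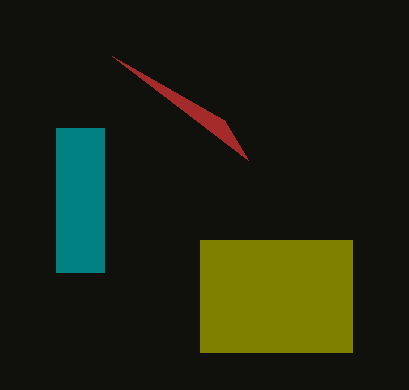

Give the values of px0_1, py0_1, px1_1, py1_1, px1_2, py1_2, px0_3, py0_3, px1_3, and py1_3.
px0_1 = 56, py0_1 = 128, px1_1 = 104, py1_1 = 272, px1_2 = 248, py1_2 = 160, px0_3 = 200, py0_3 = 240, px1_3 = 352, py1_3 = 352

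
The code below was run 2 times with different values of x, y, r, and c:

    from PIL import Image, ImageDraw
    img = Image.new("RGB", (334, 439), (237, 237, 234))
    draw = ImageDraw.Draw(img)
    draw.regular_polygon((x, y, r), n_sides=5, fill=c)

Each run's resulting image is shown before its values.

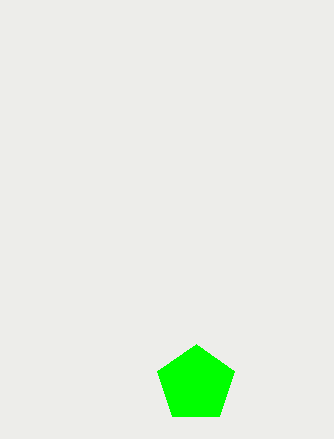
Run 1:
x = 196
y = 384
r = 40
c = 'lime'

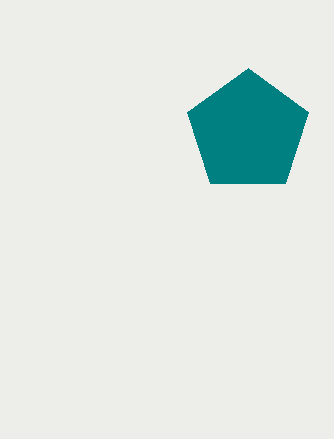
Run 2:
x = 248, y = 132, r = 64, c = 'teal'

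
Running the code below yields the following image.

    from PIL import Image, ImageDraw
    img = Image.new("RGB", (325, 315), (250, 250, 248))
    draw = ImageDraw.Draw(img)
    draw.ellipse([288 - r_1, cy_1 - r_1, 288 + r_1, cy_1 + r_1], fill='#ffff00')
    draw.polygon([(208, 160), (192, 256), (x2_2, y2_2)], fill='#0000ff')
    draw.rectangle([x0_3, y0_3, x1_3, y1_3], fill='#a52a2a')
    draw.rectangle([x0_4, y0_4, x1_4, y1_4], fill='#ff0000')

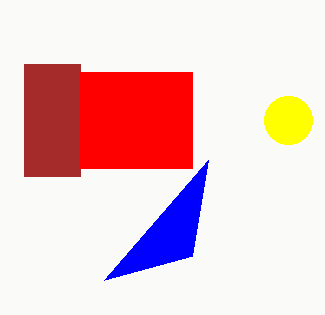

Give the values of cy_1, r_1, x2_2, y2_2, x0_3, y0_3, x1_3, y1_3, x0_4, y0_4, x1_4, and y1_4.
cy_1 = 120, r_1 = 24, x2_2 = 104, y2_2 = 280, x0_3 = 24, y0_3 = 64, x1_3 = 80, y1_3 = 176, x0_4 = 80, y0_4 = 72, x1_4 = 192, y1_4 = 168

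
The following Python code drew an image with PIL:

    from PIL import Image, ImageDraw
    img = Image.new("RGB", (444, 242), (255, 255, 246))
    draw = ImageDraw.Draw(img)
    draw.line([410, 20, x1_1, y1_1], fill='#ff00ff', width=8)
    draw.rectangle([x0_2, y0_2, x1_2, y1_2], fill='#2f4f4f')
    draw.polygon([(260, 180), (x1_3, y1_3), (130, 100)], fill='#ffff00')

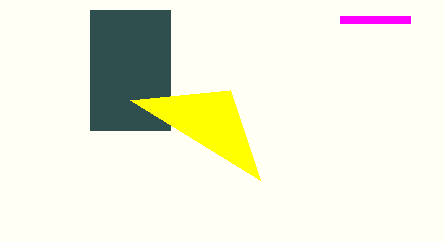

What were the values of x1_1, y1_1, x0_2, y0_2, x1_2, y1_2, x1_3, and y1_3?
x1_1 = 340
y1_1 = 20
x0_2 = 90
y0_2 = 10
x1_2 = 170
y1_2 = 130
x1_3 = 230
y1_3 = 90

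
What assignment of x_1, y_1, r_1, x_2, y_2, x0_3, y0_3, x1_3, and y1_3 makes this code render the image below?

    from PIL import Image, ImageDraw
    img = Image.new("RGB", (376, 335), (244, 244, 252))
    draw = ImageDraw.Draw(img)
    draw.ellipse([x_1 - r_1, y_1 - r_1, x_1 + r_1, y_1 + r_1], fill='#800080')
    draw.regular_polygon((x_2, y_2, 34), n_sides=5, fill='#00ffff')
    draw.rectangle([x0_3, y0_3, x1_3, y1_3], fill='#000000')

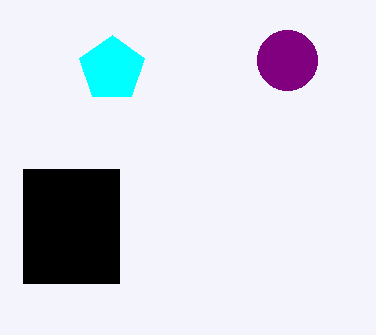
x_1 = 287, y_1 = 60, r_1 = 30, x_2 = 112, y_2 = 69, x0_3 = 23, y0_3 = 169, x1_3 = 119, y1_3 = 283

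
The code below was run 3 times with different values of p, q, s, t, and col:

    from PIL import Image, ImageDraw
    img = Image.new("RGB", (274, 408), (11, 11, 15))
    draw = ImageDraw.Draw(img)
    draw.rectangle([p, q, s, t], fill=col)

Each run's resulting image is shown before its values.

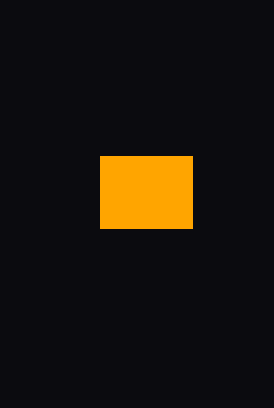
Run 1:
p = 100; q = 156; s = 192; t = 228; col = 'orange'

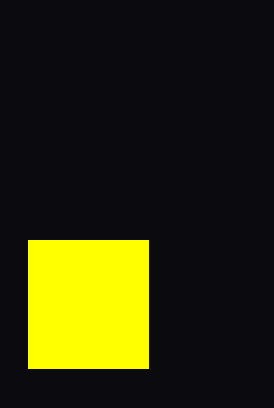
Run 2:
p = 28
q = 240
s = 148
t = 368
col = 'yellow'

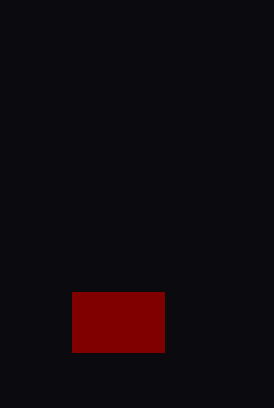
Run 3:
p = 72
q = 292
s = 164
t = 352
col = 'maroon'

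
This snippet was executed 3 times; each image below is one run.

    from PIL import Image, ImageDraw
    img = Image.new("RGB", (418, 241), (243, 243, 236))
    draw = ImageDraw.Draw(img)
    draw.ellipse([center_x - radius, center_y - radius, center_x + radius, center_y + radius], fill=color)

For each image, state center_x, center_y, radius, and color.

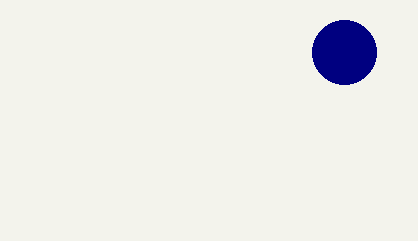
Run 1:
center_x = 344, center_y = 52, radius = 32, color = 'navy'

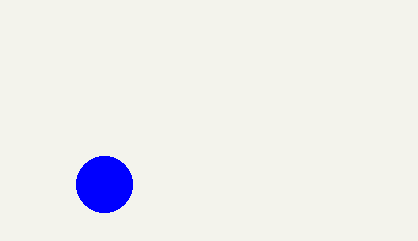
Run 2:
center_x = 104
center_y = 184
radius = 28
color = 'blue'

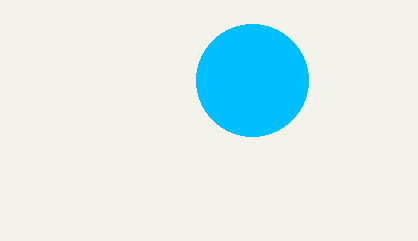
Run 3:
center_x = 252; center_y = 80; radius = 56; color = 'deepskyblue'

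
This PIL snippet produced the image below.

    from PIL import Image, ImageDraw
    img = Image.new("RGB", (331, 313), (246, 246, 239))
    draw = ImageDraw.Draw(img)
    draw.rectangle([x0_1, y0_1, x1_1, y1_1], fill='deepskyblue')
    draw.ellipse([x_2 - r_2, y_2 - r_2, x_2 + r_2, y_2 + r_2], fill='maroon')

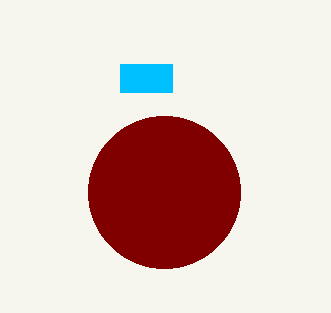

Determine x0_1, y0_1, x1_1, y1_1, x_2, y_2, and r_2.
x0_1 = 120, y0_1 = 64, x1_1 = 172, y1_1 = 92, x_2 = 164, y_2 = 192, r_2 = 76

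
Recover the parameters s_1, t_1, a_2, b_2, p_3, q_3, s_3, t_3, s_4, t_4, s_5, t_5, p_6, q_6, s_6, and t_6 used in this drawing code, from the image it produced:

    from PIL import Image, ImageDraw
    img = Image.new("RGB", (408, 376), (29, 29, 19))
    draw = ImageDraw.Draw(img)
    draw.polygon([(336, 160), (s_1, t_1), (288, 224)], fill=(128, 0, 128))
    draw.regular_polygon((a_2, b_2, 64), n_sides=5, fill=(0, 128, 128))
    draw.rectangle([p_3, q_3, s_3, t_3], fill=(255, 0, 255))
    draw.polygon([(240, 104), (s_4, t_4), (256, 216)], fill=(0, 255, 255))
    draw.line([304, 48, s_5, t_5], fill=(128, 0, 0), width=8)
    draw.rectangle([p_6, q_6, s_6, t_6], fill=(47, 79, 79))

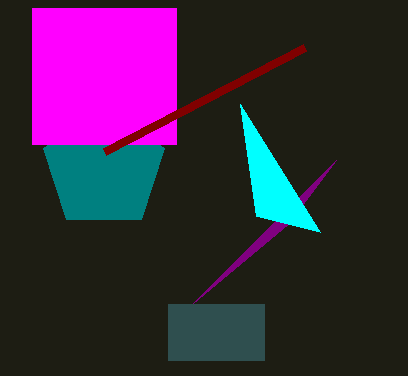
s_1 = 192
t_1 = 304
a_2 = 104
b_2 = 168
p_3 = 32
q_3 = 8
s_3 = 176
t_3 = 144
s_4 = 320
t_4 = 232
s_5 = 104
t_5 = 152
p_6 = 168
q_6 = 304
s_6 = 264
t_6 = 360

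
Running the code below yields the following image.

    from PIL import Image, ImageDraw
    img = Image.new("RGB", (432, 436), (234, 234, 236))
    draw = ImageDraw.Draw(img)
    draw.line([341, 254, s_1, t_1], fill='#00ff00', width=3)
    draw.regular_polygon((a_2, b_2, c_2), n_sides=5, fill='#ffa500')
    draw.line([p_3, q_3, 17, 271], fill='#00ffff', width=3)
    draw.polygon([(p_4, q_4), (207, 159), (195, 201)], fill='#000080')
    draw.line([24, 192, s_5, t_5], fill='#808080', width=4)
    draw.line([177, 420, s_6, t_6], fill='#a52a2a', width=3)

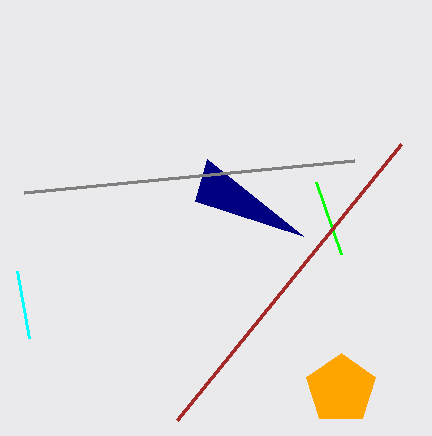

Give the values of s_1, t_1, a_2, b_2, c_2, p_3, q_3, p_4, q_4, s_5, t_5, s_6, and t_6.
s_1 = 316; t_1 = 182; a_2 = 341; b_2 = 389; c_2 = 36; p_3 = 29; q_3 = 338; p_4 = 303; q_4 = 236; s_5 = 354; t_5 = 160; s_6 = 401; t_6 = 144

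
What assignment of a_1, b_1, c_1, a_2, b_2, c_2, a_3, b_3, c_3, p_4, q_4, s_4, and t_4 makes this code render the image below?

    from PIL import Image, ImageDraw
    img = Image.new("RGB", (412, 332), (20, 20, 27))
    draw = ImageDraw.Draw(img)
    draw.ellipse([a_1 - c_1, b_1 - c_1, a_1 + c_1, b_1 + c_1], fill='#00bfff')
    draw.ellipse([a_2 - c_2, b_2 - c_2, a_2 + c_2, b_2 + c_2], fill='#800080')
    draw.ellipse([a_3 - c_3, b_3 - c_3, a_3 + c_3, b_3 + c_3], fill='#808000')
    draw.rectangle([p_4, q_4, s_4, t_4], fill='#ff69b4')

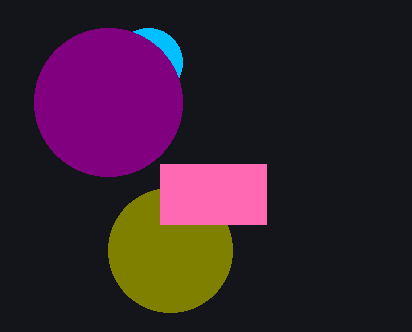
a_1 = 148, b_1 = 62, c_1 = 34, a_2 = 108, b_2 = 102, c_2 = 74, a_3 = 170, b_3 = 250, c_3 = 62, p_4 = 160, q_4 = 164, s_4 = 266, t_4 = 224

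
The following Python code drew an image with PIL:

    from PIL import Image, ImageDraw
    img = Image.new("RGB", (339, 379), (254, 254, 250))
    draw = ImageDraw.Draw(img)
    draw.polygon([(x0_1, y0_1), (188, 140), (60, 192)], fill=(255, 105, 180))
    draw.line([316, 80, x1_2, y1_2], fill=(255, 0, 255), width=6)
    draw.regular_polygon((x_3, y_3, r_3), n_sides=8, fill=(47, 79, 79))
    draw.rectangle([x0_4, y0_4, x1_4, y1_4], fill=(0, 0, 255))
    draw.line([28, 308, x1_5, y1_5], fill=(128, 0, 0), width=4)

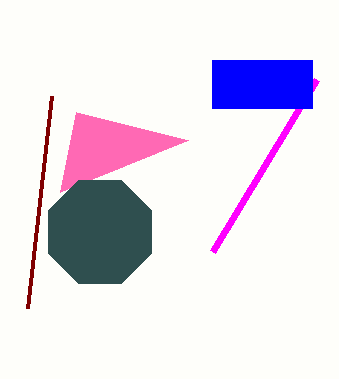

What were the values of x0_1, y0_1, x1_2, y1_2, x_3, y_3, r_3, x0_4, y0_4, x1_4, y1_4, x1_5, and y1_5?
x0_1 = 76; y0_1 = 112; x1_2 = 212; y1_2 = 252; x_3 = 100; y_3 = 232; r_3 = 56; x0_4 = 212; y0_4 = 60; x1_4 = 312; y1_4 = 108; x1_5 = 52; y1_5 = 96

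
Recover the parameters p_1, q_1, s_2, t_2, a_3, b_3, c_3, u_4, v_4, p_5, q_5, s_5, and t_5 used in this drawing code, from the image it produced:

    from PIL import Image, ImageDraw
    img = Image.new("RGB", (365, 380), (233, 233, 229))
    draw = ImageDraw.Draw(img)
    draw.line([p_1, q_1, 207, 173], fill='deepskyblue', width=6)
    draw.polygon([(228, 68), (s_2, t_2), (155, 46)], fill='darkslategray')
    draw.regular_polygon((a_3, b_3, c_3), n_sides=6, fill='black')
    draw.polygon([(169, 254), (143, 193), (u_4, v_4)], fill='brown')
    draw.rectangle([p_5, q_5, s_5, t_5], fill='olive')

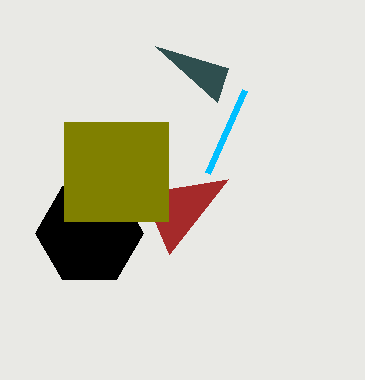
p_1 = 244, q_1 = 90, s_2 = 217, t_2 = 102, a_3 = 89, b_3 = 233, c_3 = 54, u_4 = 228, v_4 = 179, p_5 = 64, q_5 = 122, s_5 = 168, t_5 = 221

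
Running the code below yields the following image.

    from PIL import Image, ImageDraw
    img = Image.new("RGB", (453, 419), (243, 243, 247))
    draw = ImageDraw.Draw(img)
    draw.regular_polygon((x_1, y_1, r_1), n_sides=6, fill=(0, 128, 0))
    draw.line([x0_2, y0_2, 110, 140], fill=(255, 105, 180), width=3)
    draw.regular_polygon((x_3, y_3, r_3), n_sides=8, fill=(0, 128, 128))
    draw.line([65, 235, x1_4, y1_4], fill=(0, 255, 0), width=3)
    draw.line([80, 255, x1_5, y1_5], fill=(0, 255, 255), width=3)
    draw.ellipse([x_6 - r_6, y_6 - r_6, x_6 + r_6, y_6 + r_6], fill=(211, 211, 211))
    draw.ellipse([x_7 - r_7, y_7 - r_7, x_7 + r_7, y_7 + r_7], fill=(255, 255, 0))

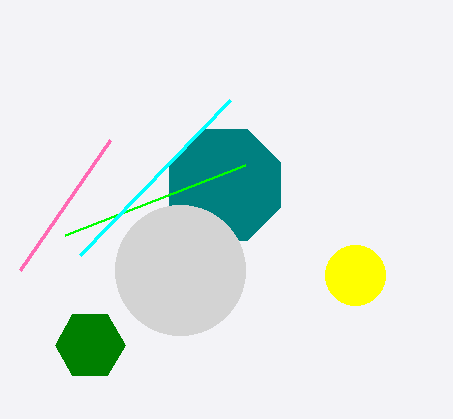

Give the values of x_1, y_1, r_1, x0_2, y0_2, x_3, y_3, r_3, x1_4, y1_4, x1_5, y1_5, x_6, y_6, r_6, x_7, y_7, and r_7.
x_1 = 90, y_1 = 345, r_1 = 35, x0_2 = 20, y0_2 = 270, x_3 = 225, y_3 = 185, r_3 = 60, x1_4 = 245, y1_4 = 165, x1_5 = 230, y1_5 = 100, x_6 = 180, y_6 = 270, r_6 = 65, x_7 = 355, y_7 = 275, r_7 = 30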